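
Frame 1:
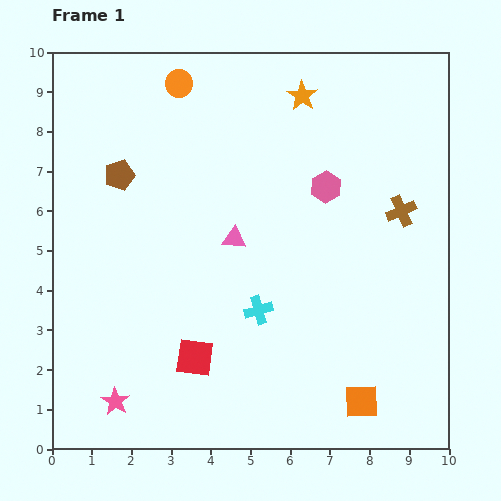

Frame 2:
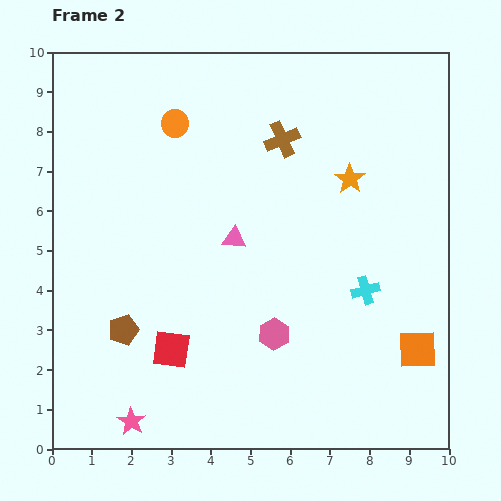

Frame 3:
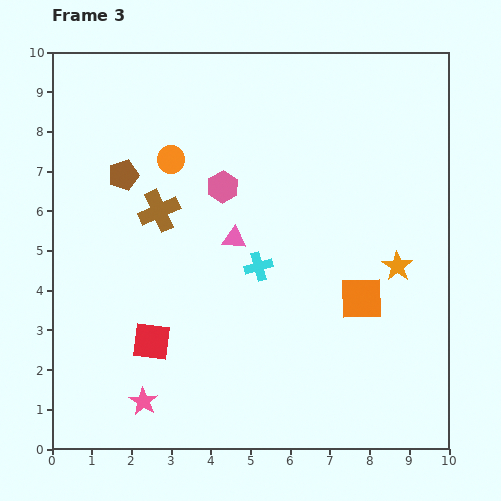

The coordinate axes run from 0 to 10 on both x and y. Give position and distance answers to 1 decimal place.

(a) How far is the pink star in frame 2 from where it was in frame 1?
0.6

The pink star moved from (1.6, 1.2) to (2.0, 0.7), a distance of √(0.4² + 0.5²) ≈ 0.6.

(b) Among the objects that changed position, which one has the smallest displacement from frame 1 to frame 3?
the brown pentagon

(moved 0.1)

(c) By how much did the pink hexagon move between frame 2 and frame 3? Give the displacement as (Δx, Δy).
(-1.3, 3.7)

The pink hexagon was at (5.6, 2.9) in frame 2 and (4.3, 6.6) in frame 3.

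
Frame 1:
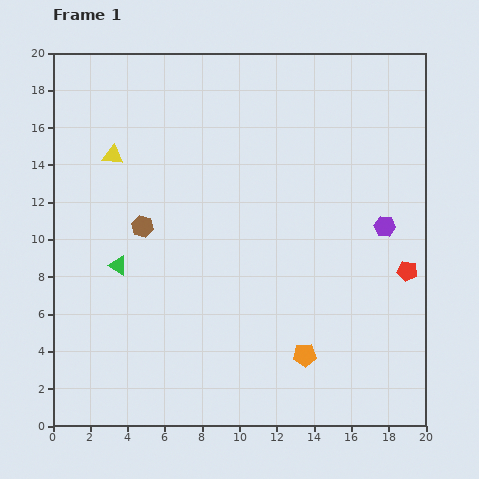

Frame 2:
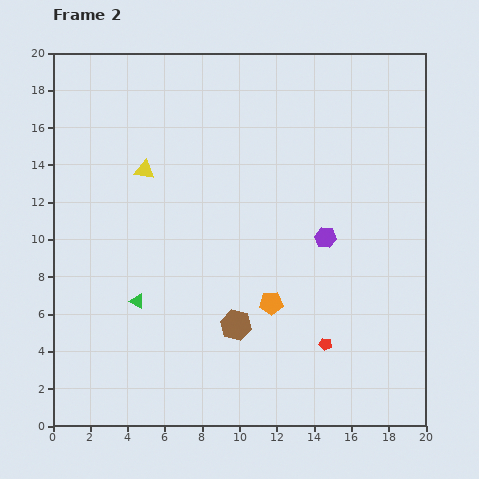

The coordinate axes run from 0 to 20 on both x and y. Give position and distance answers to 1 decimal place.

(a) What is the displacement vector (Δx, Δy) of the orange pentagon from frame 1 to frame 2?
(-1.8, 2.8)

The orange pentagon was at (13.5, 3.8) in frame 1 and (11.7, 6.6) in frame 2.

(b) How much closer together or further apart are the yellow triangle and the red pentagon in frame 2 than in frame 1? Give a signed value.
-3.6

Distance in frame 1: 17.0. Distance in frame 2: 13.4.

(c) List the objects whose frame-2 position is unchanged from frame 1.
none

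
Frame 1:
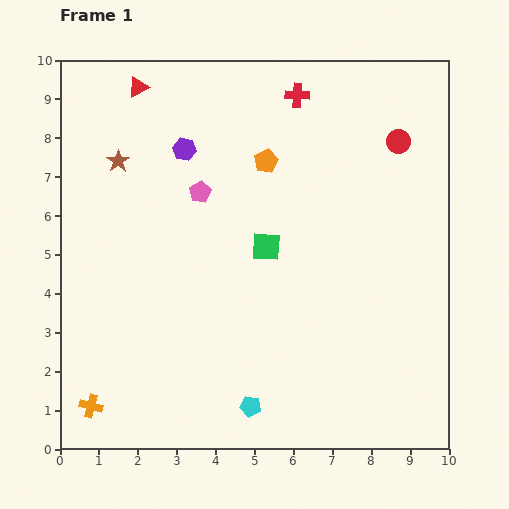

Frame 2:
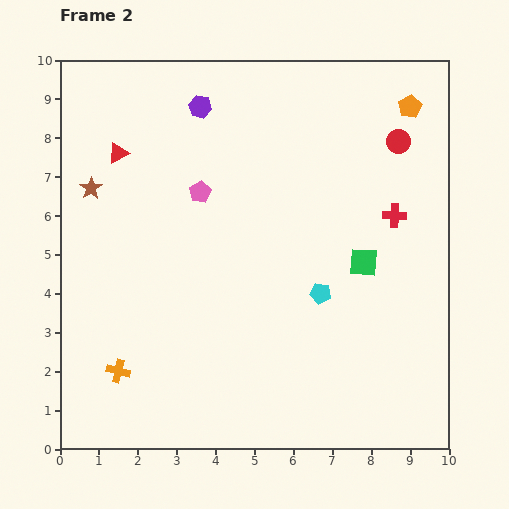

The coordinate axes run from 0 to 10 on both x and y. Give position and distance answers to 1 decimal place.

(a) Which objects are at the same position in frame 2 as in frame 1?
the pink pentagon, the red circle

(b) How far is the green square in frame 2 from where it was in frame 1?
2.5

The green square moved from (5.3, 5.2) to (7.8, 4.8), a distance of √(2.5² + 0.4²) ≈ 2.5.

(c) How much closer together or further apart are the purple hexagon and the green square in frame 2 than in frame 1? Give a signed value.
+2.5

Distance in frame 1: 3.3. Distance in frame 2: 5.8.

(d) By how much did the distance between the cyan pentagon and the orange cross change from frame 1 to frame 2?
+1.5

Distance in frame 1: 4.1. Distance in frame 2: 5.6.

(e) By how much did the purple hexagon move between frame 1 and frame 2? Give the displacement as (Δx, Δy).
(0.4, 1.1)

The purple hexagon was at (3.2, 7.7) in frame 1 and (3.6, 8.8) in frame 2.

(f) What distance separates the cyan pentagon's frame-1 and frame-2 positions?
3.4

The cyan pentagon moved from (4.9, 1.1) to (6.7, 4.0), a distance of √(1.8² + 2.9²) ≈ 3.4.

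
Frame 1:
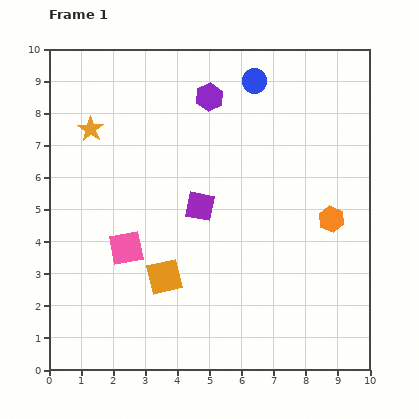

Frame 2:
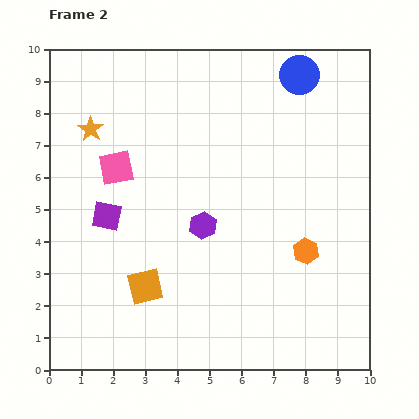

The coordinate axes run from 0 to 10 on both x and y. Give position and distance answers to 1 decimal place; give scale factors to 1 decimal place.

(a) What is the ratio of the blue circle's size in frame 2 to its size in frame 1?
1.6×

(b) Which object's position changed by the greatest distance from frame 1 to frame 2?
the purple hexagon

(moved 4.0; next 2.9)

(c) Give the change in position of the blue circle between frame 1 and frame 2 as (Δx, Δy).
(1.4, 0.2)

The blue circle was at (6.4, 9.0) in frame 1 and (7.8, 9.2) in frame 2.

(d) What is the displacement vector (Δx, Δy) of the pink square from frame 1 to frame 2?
(-0.3, 2.5)

The pink square was at (2.4, 3.8) in frame 1 and (2.1, 6.3) in frame 2.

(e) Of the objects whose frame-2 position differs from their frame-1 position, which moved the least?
the orange square

(moved 0.7)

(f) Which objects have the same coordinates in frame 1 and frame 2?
the orange star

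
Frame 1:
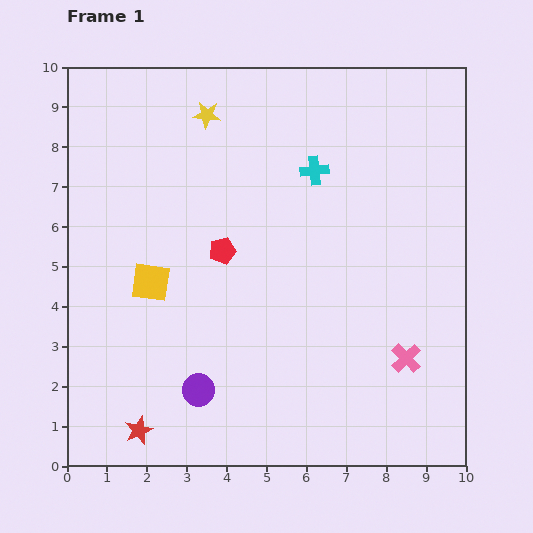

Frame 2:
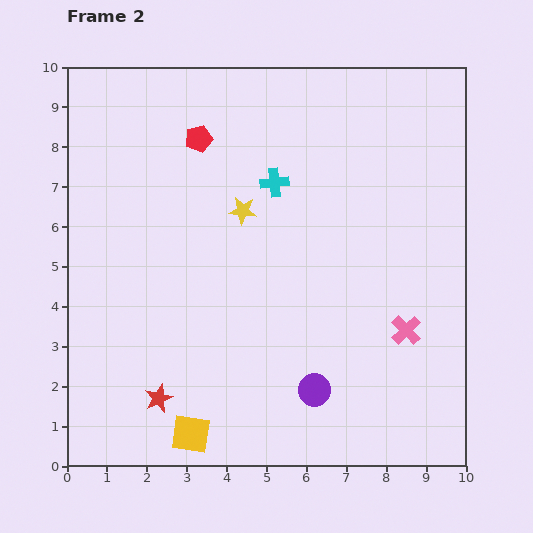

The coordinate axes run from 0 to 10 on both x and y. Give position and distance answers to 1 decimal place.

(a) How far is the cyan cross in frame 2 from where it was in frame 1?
1.0

The cyan cross moved from (6.2, 7.4) to (5.2, 7.1), a distance of √(1.0² + 0.3²) ≈ 1.0.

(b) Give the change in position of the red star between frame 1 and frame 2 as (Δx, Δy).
(0.5, 0.8)

The red star was at (1.8, 0.9) in frame 1 and (2.3, 1.7) in frame 2.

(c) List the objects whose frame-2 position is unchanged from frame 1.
none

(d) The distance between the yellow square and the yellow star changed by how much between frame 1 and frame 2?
+1.3

Distance in frame 1: 4.4. Distance in frame 2: 5.7.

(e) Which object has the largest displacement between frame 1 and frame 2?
the yellow square

(moved 3.9; next 2.9)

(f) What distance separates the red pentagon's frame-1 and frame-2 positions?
2.9

The red pentagon moved from (3.9, 5.4) to (3.3, 8.2), a distance of √(0.6² + 2.8²) ≈ 2.9.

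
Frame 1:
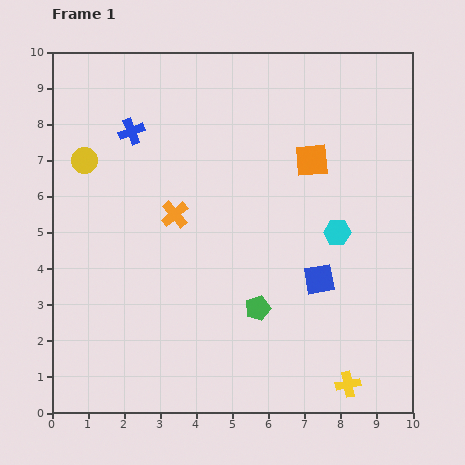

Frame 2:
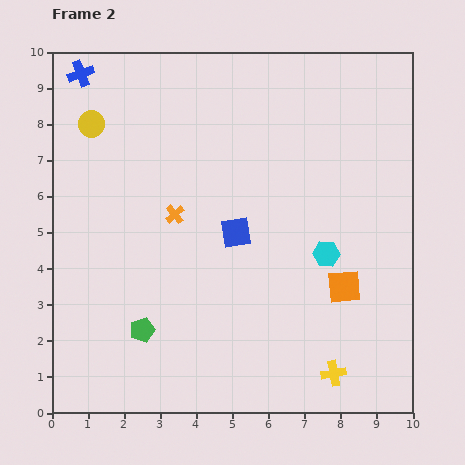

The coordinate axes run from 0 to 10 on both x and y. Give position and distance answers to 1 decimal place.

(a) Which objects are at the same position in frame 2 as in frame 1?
the orange cross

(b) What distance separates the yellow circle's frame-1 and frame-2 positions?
1.0

The yellow circle moved from (0.9, 7.0) to (1.1, 8.0), a distance of √(0.2² + 1.0²) ≈ 1.0.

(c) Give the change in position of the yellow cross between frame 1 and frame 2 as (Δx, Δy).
(-0.4, 0.3)

The yellow cross was at (8.2, 0.8) in frame 1 and (7.8, 1.1) in frame 2.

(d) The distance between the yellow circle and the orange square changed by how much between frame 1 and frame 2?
+2.0

Distance in frame 1: 6.3. Distance in frame 2: 8.3.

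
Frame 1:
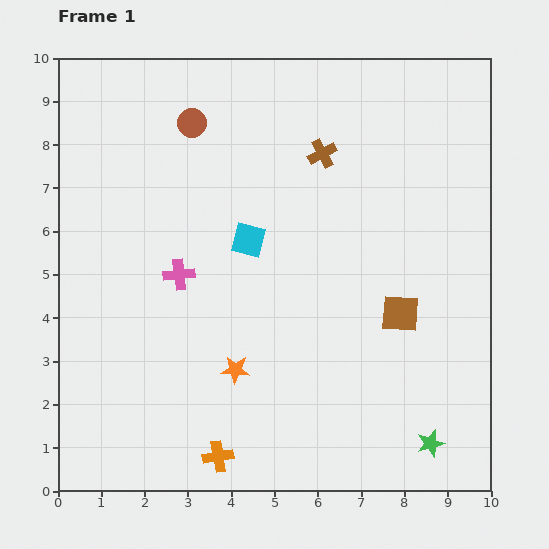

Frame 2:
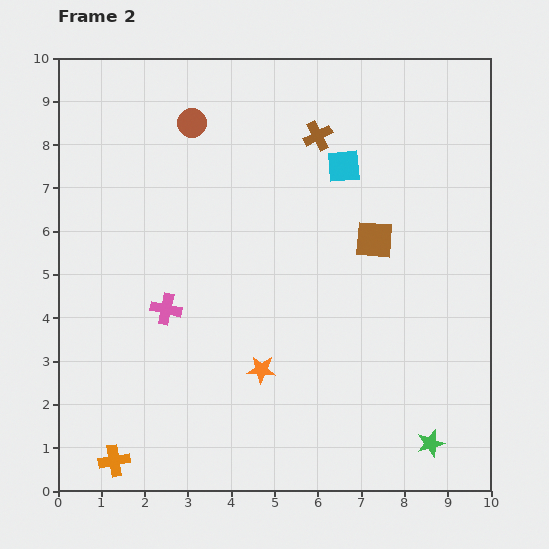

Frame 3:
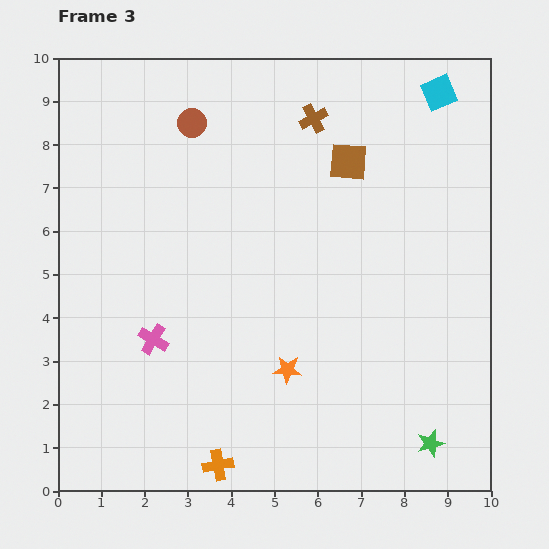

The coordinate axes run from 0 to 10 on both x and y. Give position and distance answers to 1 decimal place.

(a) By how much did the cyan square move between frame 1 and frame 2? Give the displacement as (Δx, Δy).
(2.2, 1.7)

The cyan square was at (4.4, 5.8) in frame 1 and (6.6, 7.5) in frame 2.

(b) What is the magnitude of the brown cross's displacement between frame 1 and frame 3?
0.8

The brown cross moved from (6.1, 7.8) to (5.9, 8.6), a distance of √(0.2² + 0.8²) ≈ 0.8.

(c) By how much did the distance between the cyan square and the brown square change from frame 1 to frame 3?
-1.3

Distance in frame 1: 3.9. Distance in frame 3: 2.6.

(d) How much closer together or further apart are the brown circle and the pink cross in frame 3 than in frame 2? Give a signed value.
+0.8

Distance in frame 2: 4.3. Distance in frame 3: 5.1.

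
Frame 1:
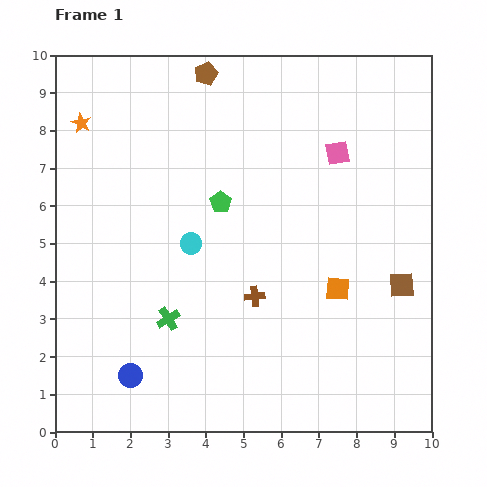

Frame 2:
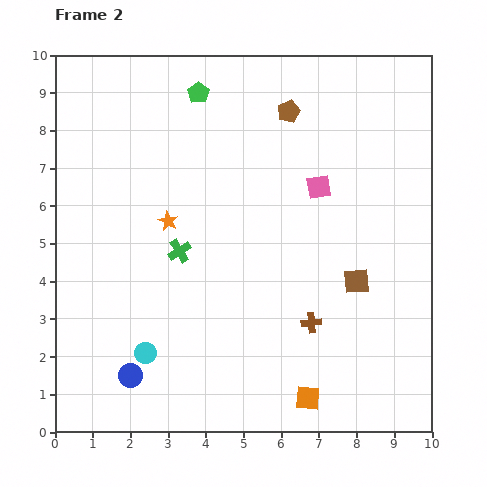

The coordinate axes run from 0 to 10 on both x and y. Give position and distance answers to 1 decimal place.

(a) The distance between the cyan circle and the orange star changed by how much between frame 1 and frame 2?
-0.7

Distance in frame 1: 4.3. Distance in frame 2: 3.6.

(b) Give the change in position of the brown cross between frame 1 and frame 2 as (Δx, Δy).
(1.5, -0.7)

The brown cross was at (5.3, 3.6) in frame 1 and (6.8, 2.9) in frame 2.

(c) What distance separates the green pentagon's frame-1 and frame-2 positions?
3.0

The green pentagon moved from (4.4, 6.1) to (3.8, 9.0), a distance of √(0.6² + 2.9²) ≈ 3.0.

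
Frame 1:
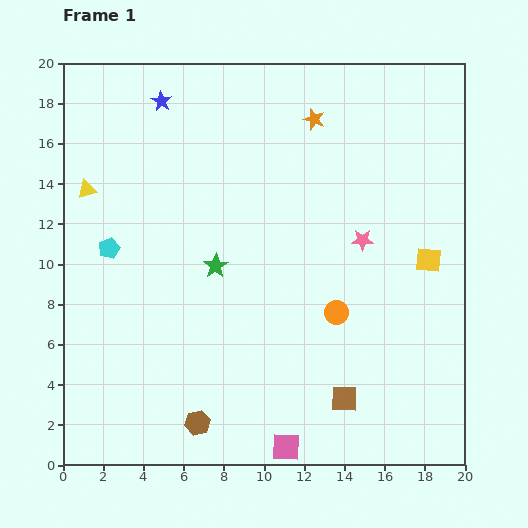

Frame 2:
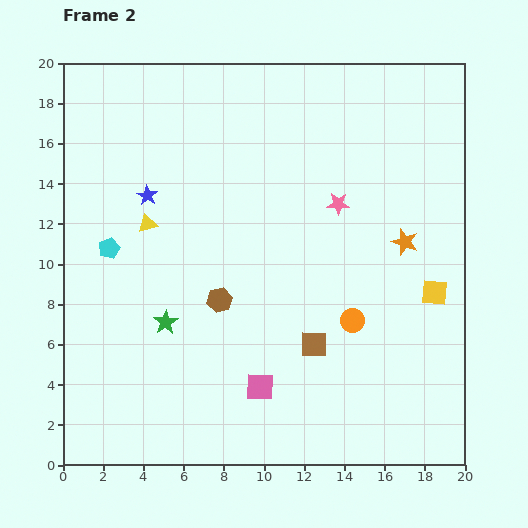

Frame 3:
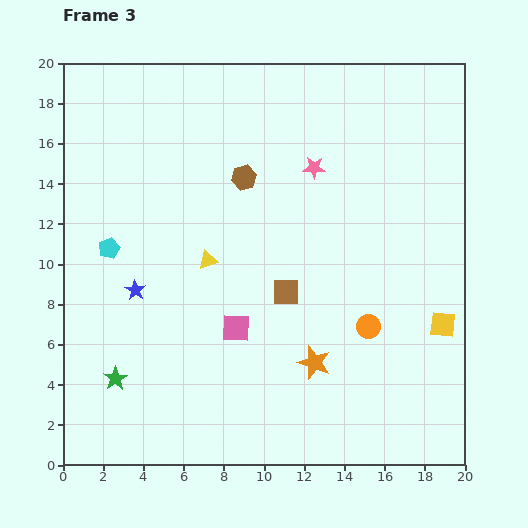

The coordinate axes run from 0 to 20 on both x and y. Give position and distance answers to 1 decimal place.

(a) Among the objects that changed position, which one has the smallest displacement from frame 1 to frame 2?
the orange circle

(moved 0.9)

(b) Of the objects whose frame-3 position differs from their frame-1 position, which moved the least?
the orange circle

(moved 1.7)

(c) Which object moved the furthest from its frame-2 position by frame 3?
the orange star

(moved 7.5; next 6.2)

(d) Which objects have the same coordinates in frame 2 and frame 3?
the cyan pentagon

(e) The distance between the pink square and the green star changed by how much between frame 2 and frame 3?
+0.8

Distance in frame 2: 5.7. Distance in frame 3: 6.5.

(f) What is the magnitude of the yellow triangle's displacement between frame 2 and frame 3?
3.5

The yellow triangle moved from (4.2, 12.0) to (7.2, 10.2), a distance of √(3.0² + 1.8²) ≈ 3.5.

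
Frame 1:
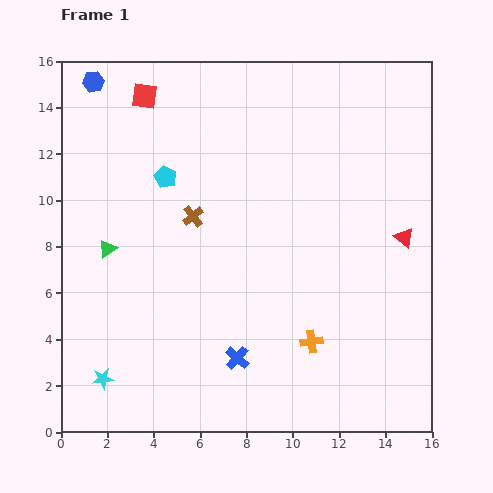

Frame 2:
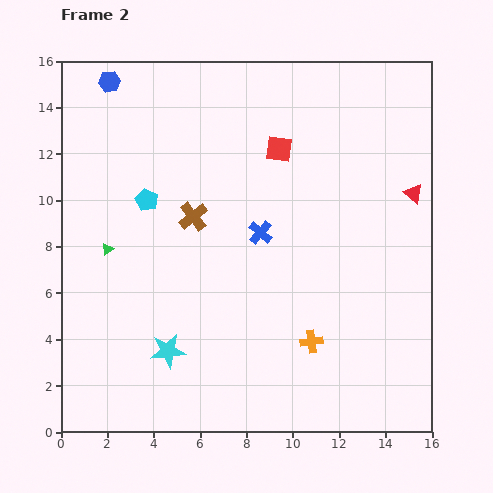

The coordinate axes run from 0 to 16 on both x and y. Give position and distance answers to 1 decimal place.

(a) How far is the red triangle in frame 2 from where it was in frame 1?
1.9

The red triangle moved from (14.8, 8.4) to (15.2, 10.3), a distance of √(0.4² + 1.9²) ≈ 1.9.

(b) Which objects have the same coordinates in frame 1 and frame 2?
the orange cross, the brown cross, the green triangle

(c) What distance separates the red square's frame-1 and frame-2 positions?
6.2

The red square moved from (3.6, 14.5) to (9.4, 12.2), a distance of √(5.8² + 2.3²) ≈ 6.2.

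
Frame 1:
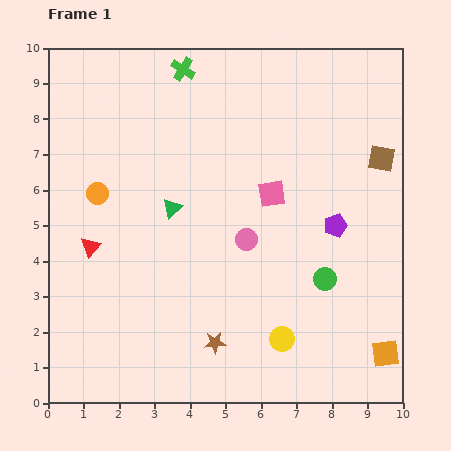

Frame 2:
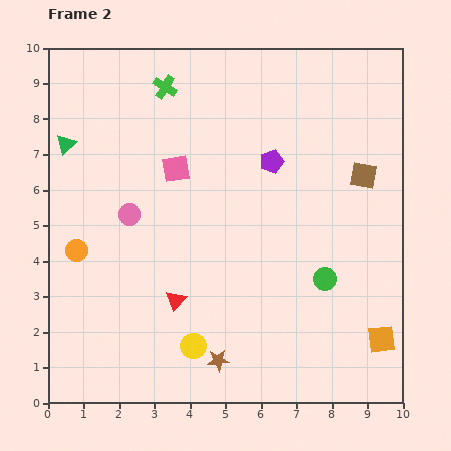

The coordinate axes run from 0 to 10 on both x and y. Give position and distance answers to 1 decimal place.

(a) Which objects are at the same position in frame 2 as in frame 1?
the green circle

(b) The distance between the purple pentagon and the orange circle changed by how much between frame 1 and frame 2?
-0.8

Distance in frame 1: 6.8. Distance in frame 2: 6.0.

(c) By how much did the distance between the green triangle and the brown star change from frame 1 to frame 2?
+3.5

Distance in frame 1: 4.0. Distance in frame 2: 7.5.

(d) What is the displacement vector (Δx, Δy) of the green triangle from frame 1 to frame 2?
(-3.0, 1.8)

The green triangle was at (3.5, 5.5) in frame 1 and (0.5, 7.3) in frame 2.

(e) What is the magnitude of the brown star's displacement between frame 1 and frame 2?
0.5

The brown star moved from (4.7, 1.7) to (4.8, 1.2), a distance of √(0.1² + 0.5²) ≈ 0.5.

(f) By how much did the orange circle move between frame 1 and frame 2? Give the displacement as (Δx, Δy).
(-0.6, -1.6)

The orange circle was at (1.4, 5.9) in frame 1 and (0.8, 4.3) in frame 2.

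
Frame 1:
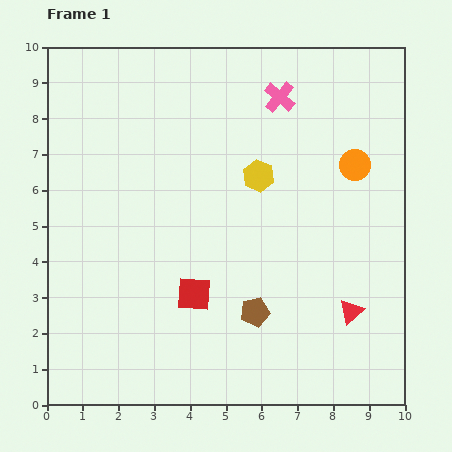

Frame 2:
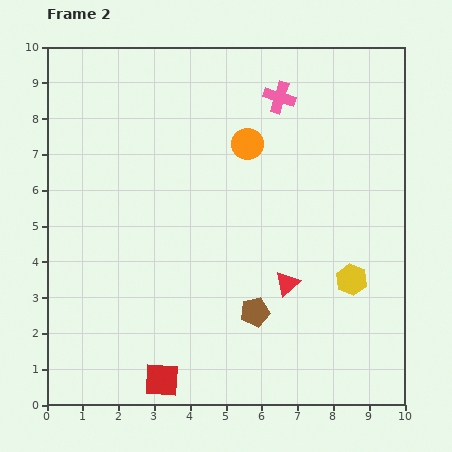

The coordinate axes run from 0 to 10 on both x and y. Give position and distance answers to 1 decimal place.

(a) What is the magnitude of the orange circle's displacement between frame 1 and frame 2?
3.1

The orange circle moved from (8.6, 6.7) to (5.6, 7.3), a distance of √(3.0² + 0.6²) ≈ 3.1.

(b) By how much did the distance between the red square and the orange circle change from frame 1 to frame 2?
+1.2

Distance in frame 1: 5.8. Distance in frame 2: 7.0.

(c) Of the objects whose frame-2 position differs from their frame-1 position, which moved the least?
the red triangle

(moved 2.0)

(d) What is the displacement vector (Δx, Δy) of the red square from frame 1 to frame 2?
(-0.9, -2.4)

The red square was at (4.1, 3.1) in frame 1 and (3.2, 0.7) in frame 2.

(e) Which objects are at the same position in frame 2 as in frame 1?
the pink cross, the brown pentagon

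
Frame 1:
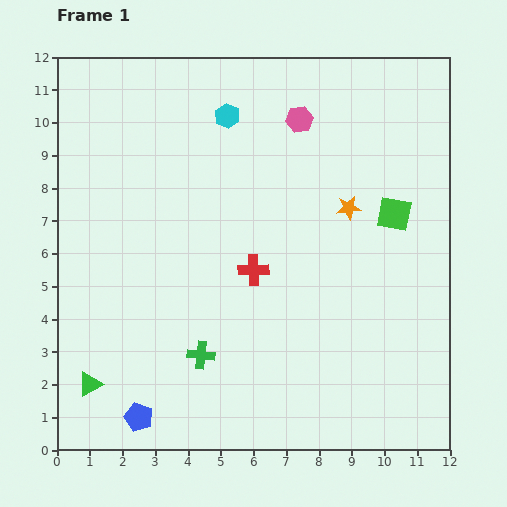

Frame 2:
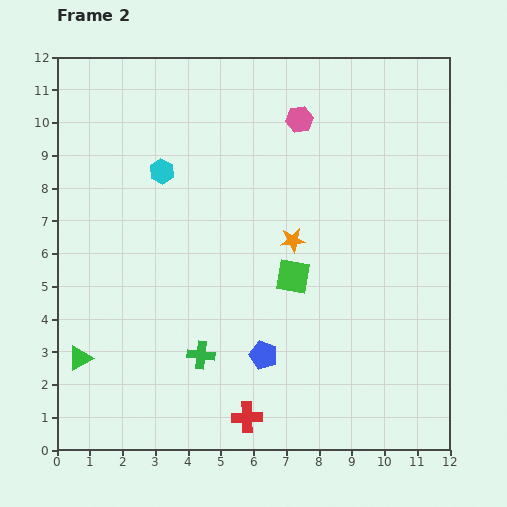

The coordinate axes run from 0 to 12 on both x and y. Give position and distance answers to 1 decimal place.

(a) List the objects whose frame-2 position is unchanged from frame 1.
the green cross, the pink hexagon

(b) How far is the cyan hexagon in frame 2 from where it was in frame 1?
2.6

The cyan hexagon moved from (5.2, 10.2) to (3.2, 8.5), a distance of √(2.0² + 1.7²) ≈ 2.6.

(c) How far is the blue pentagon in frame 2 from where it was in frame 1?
4.2

The blue pentagon moved from (2.5, 1.0) to (6.3, 2.9), a distance of √(3.8² + 1.9²) ≈ 4.2.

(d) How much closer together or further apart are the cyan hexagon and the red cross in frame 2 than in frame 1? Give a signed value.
+3.1

Distance in frame 1: 4.8. Distance in frame 2: 7.9.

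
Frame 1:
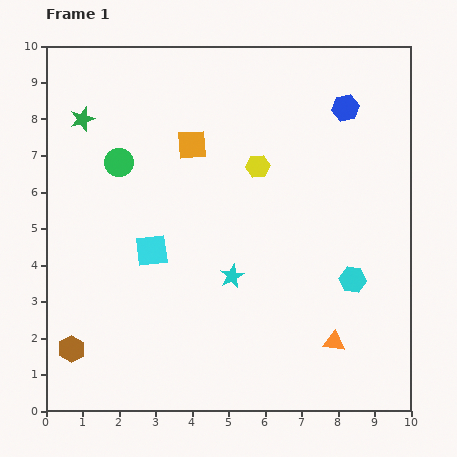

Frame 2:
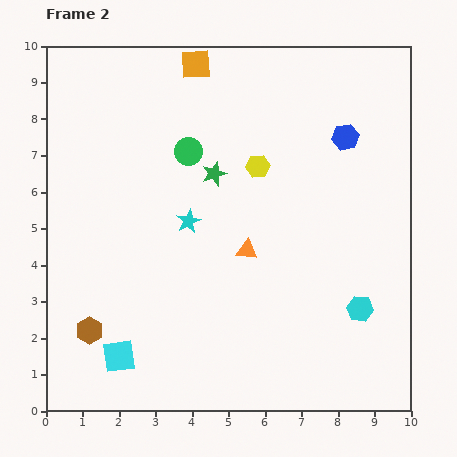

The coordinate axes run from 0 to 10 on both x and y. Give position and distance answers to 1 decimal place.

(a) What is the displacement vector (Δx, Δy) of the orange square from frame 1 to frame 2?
(0.1, 2.2)

The orange square was at (4.0, 7.3) in frame 1 and (4.1, 9.5) in frame 2.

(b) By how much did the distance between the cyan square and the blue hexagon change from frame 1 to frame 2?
+2.0

Distance in frame 1: 6.6. Distance in frame 2: 8.6.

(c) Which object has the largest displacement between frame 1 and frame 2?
the green star

(moved 3.9; next 3.5)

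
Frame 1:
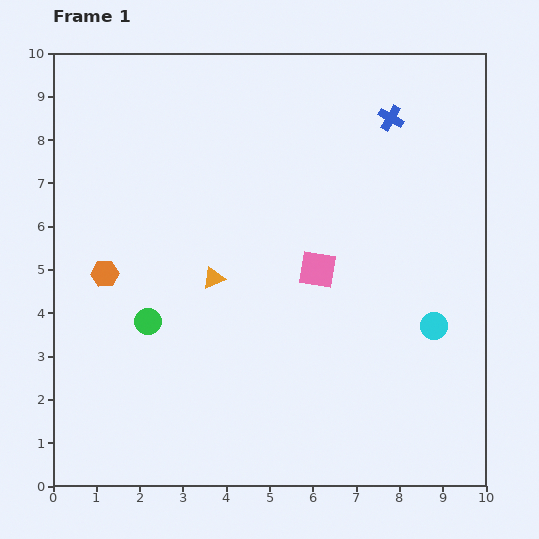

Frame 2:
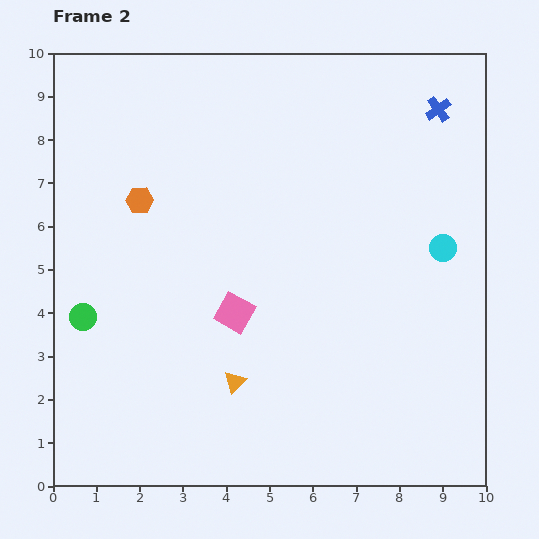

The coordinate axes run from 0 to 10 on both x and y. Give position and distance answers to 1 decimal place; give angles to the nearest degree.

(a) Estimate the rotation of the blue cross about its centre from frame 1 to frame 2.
25° clockwise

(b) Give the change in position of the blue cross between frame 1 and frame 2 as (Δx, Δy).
(1.1, 0.2)

The blue cross was at (7.8, 8.5) in frame 1 and (8.9, 8.7) in frame 2.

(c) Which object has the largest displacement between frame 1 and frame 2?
the orange triangle

(moved 2.5; next 2.1)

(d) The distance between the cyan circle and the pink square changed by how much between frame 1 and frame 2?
+2.0

Distance in frame 1: 3.0. Distance in frame 2: 5.0.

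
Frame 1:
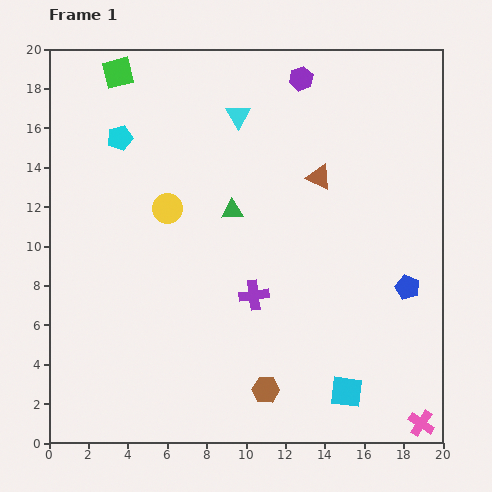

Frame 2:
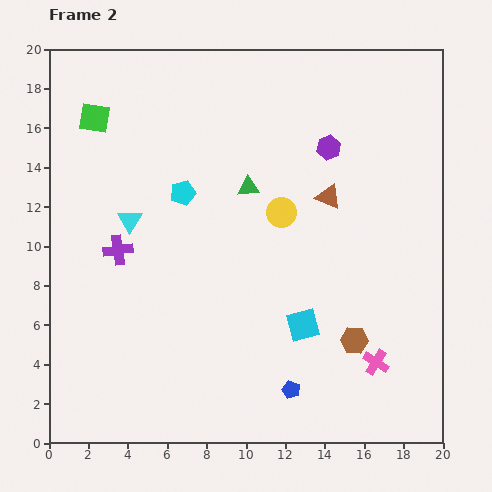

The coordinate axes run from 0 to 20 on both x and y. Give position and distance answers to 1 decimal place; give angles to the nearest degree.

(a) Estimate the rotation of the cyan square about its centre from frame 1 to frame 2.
23° counter-clockwise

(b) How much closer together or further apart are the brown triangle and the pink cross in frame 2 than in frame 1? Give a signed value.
-4.8

Distance in frame 1: 13.5. Distance in frame 2: 8.7.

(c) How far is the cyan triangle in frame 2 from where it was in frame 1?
7.6

The cyan triangle moved from (9.6, 16.6) to (4.1, 11.3), a distance of √(5.5² + 5.3²) ≈ 7.6.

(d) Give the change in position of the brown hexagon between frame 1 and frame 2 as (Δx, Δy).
(4.5, 2.5)

The brown hexagon was at (11.0, 2.7) in frame 1 and (15.5, 5.2) in frame 2.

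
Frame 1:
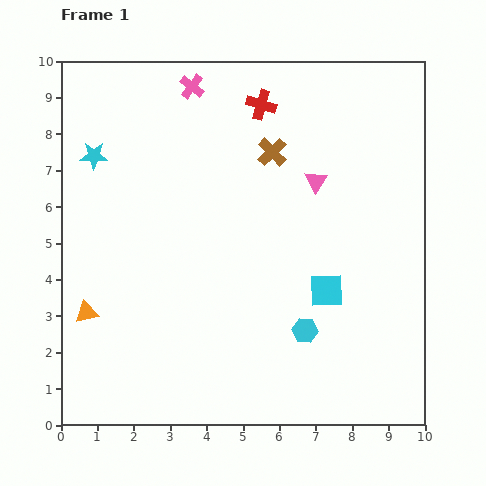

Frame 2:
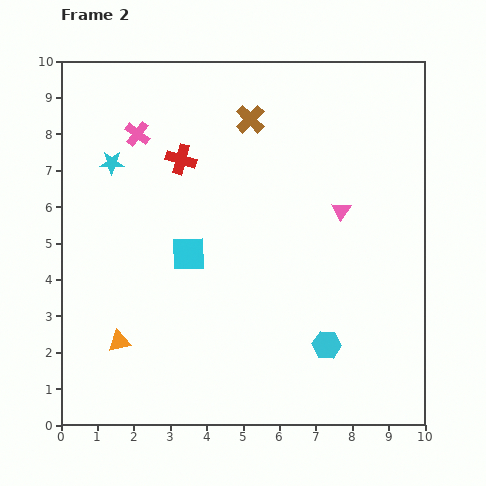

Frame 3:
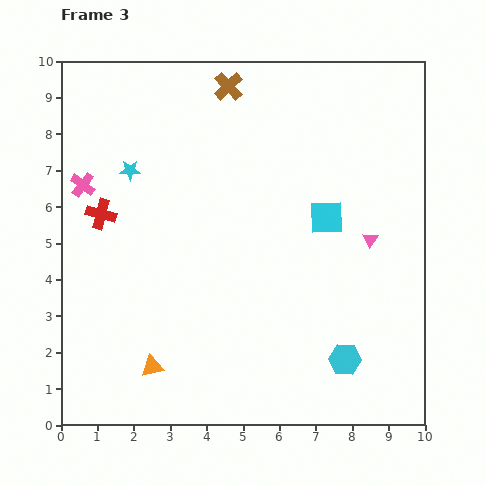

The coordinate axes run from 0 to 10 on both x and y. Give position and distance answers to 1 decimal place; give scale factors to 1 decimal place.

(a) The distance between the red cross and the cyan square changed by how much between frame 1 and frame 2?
-2.8

Distance in frame 1: 5.4. Distance in frame 2: 2.6.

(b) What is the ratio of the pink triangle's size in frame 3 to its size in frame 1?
0.7×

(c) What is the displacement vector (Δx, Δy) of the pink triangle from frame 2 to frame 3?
(0.8, -0.8)

The pink triangle was at (7.7, 5.9) in frame 2 and (8.5, 5.1) in frame 3.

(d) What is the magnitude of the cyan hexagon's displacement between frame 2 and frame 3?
0.6

The cyan hexagon moved from (7.3, 2.2) to (7.8, 1.8), a distance of √(0.5² + 0.4²) ≈ 0.6.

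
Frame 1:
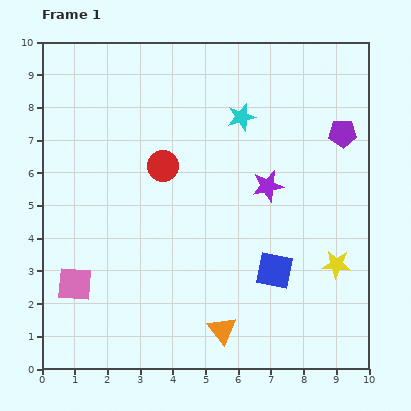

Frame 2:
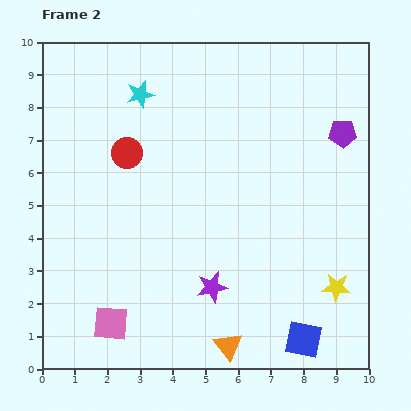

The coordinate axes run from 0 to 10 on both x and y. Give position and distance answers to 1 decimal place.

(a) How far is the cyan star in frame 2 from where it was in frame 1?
3.2

The cyan star moved from (6.1, 7.7) to (3.0, 8.4), a distance of √(3.1² + 0.7²) ≈ 3.2.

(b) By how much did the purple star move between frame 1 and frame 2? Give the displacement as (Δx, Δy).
(-1.7, -3.1)

The purple star was at (6.9, 5.6) in frame 1 and (5.2, 2.5) in frame 2.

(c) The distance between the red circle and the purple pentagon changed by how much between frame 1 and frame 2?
+1.0

Distance in frame 1: 5.6. Distance in frame 2: 6.6.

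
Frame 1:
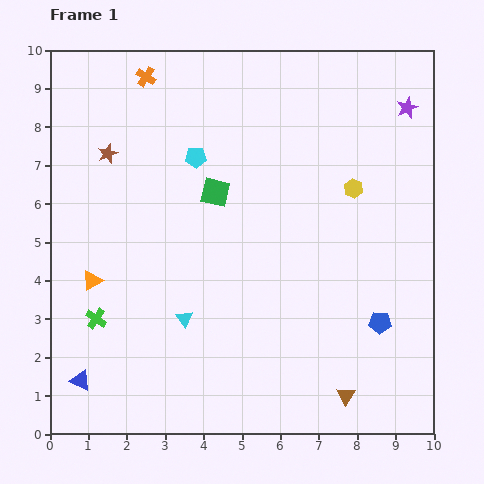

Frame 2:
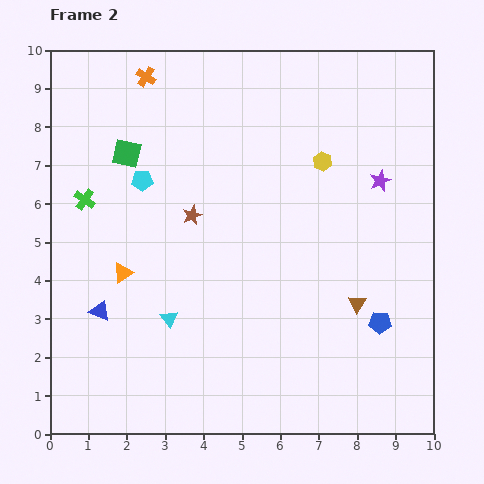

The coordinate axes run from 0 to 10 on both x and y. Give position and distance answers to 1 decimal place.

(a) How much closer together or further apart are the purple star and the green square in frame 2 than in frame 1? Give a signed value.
+1.1

Distance in frame 1: 5.5. Distance in frame 2: 6.6.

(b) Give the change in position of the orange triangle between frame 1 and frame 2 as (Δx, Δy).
(0.8, 0.2)

The orange triangle was at (1.1, 4.0) in frame 1 and (1.9, 4.2) in frame 2.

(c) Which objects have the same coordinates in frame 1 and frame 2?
the orange cross, the blue pentagon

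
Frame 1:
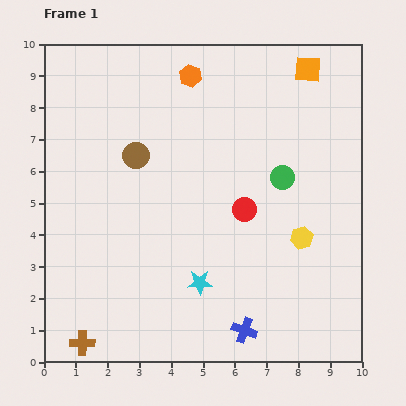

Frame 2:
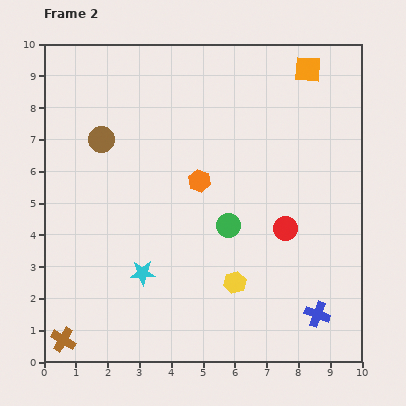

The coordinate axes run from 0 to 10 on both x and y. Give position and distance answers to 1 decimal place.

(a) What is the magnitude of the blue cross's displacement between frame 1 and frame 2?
2.4

The blue cross moved from (6.3, 1.0) to (8.6, 1.5), a distance of √(2.3² + 0.5²) ≈ 2.4.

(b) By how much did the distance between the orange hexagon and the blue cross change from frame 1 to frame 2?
-2.6

Distance in frame 1: 8.2. Distance in frame 2: 5.6.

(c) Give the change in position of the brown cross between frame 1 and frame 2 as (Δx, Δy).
(-0.6, 0.1)

The brown cross was at (1.2, 0.6) in frame 1 and (0.6, 0.7) in frame 2.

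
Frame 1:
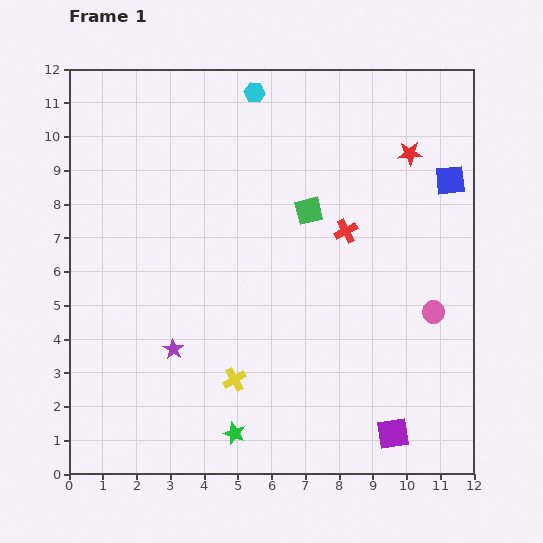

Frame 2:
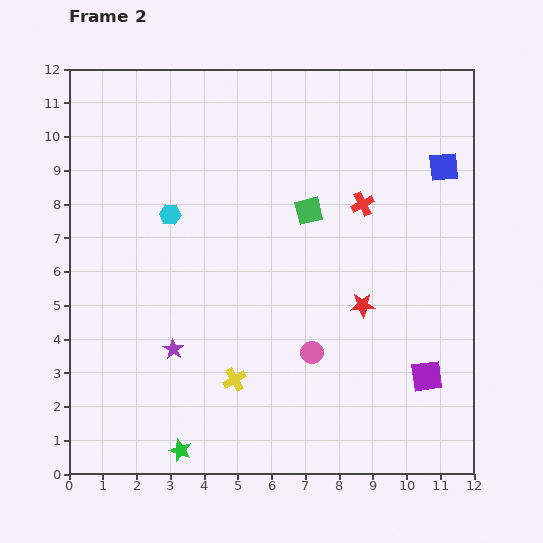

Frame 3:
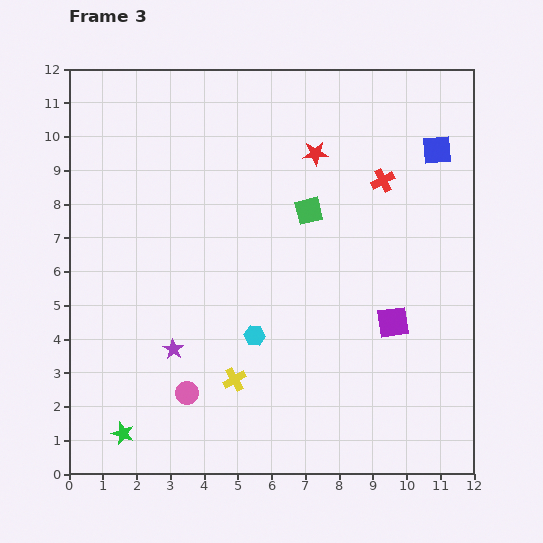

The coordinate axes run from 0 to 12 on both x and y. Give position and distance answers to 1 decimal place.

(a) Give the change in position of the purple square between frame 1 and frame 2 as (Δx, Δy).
(1.0, 1.7)

The purple square was at (9.6, 1.2) in frame 1 and (10.6, 2.9) in frame 2.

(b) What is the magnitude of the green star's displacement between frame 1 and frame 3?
3.3

The green star moved from (4.9, 1.2) to (1.6, 1.2), a distance of √(3.3² + 0.0²) ≈ 3.3.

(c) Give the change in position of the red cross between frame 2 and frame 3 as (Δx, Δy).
(0.6, 0.7)

The red cross was at (8.7, 8.0) in frame 2 and (9.3, 8.7) in frame 3.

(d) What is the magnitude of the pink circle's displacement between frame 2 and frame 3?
3.9

The pink circle moved from (7.2, 3.6) to (3.5, 2.4), a distance of √(3.7² + 1.2²) ≈ 3.9.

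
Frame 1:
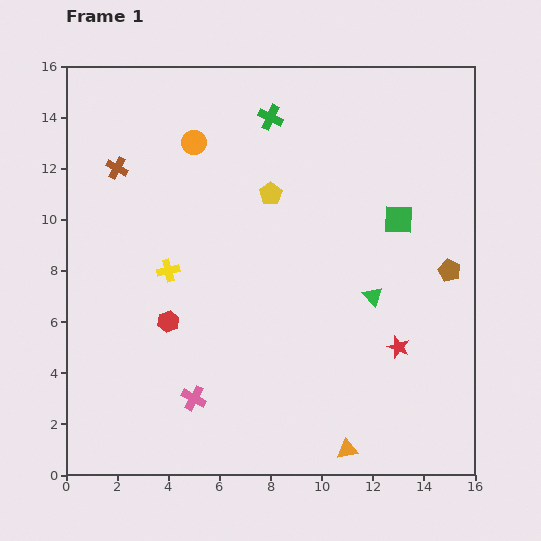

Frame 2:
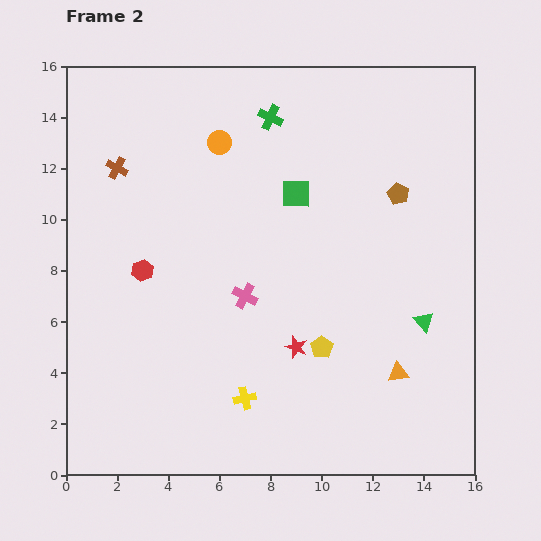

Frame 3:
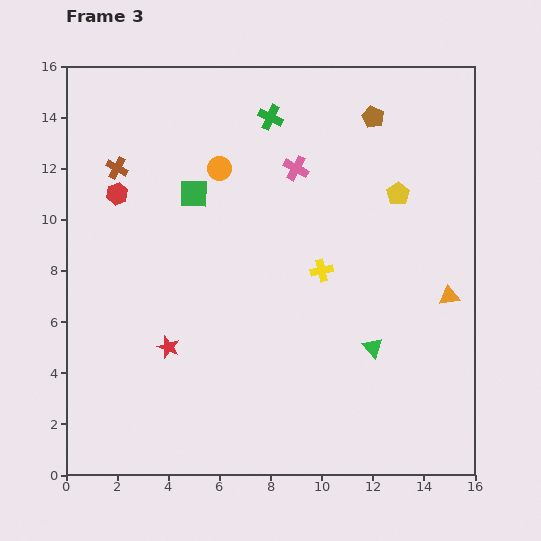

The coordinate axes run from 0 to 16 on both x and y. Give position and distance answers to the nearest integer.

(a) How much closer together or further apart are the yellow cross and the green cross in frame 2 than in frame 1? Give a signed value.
+4

Distance in frame 1: 7. Distance in frame 2: 11.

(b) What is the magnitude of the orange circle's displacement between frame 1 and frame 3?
1

The orange circle moved from (5, 13) to (6, 12), a distance of √(1² + 1²) ≈ 1.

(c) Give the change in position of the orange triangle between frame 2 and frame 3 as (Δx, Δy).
(2, 3)

The orange triangle was at (13, 4) in frame 2 and (15, 7) in frame 3.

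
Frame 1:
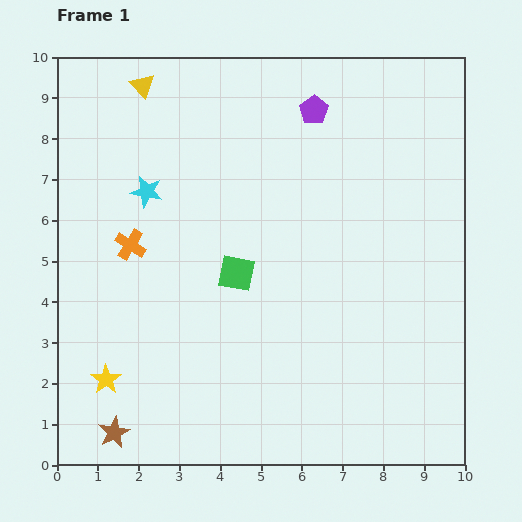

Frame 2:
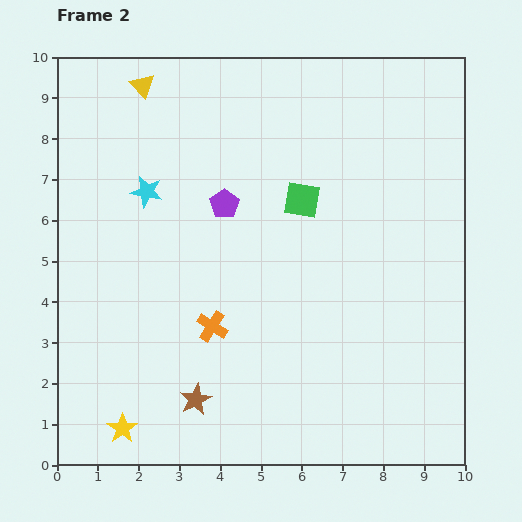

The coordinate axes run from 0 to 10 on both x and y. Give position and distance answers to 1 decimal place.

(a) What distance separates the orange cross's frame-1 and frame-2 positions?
2.8

The orange cross moved from (1.8, 5.4) to (3.8, 3.4), a distance of √(2.0² + 2.0²) ≈ 2.8.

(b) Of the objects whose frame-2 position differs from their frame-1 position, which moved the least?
the yellow star

(moved 1.3)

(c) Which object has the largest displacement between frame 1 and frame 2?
the purple pentagon

(moved 3.2; next 2.8)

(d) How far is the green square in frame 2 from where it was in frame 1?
2.4

The green square moved from (4.4, 4.7) to (6.0, 6.5), a distance of √(1.6² + 1.8²) ≈ 2.4.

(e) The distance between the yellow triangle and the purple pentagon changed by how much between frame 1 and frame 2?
-0.7

Distance in frame 1: 4.2. Distance in frame 2: 3.5.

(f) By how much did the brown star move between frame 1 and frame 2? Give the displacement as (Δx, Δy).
(2.0, 0.8)

The brown star was at (1.4, 0.8) in frame 1 and (3.4, 1.6) in frame 2.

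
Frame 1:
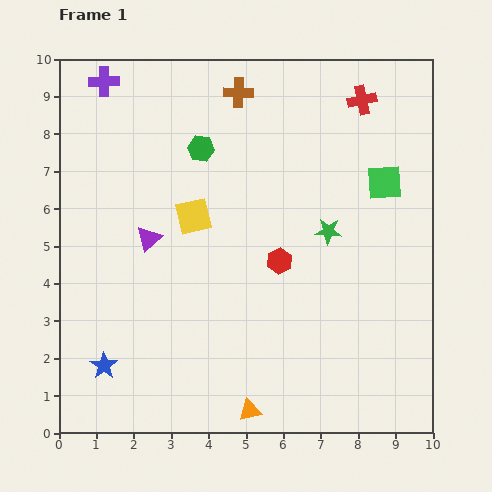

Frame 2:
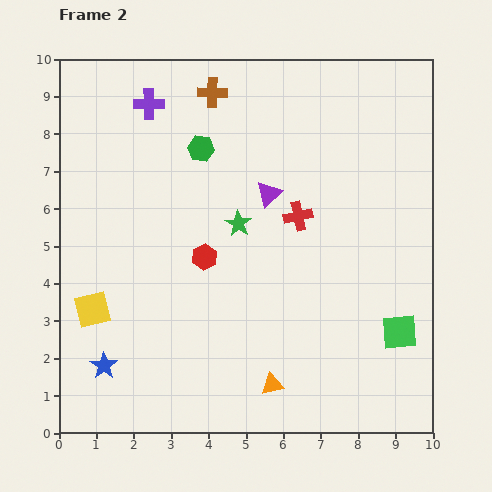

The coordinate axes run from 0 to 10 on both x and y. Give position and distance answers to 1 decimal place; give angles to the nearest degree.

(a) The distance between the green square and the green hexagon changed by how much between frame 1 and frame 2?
+2.2

Distance in frame 1: 5.0. Distance in frame 2: 7.2.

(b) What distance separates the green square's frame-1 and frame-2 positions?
4.0

The green square moved from (8.7, 6.7) to (9.1, 2.7), a distance of √(0.4² + 4.0²) ≈ 4.0.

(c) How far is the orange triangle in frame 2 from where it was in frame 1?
0.9

The orange triangle moved from (5.1, 0.6) to (5.7, 1.3), a distance of √(0.6² + 0.7²) ≈ 0.9.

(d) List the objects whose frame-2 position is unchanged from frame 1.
the green hexagon, the blue star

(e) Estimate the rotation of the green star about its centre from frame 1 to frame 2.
29° clockwise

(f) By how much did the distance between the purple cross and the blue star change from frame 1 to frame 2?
-0.5

Distance in frame 1: 7.6. Distance in frame 2: 7.1.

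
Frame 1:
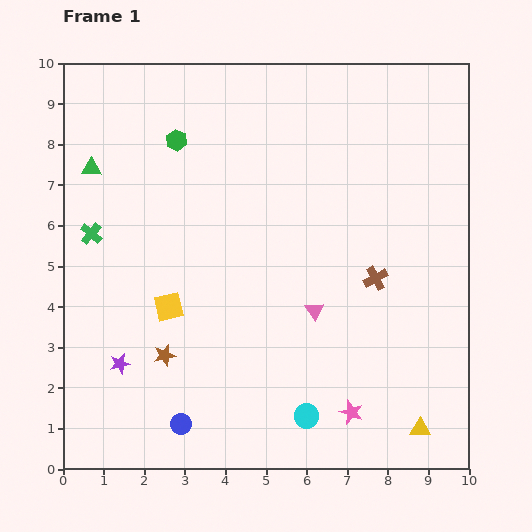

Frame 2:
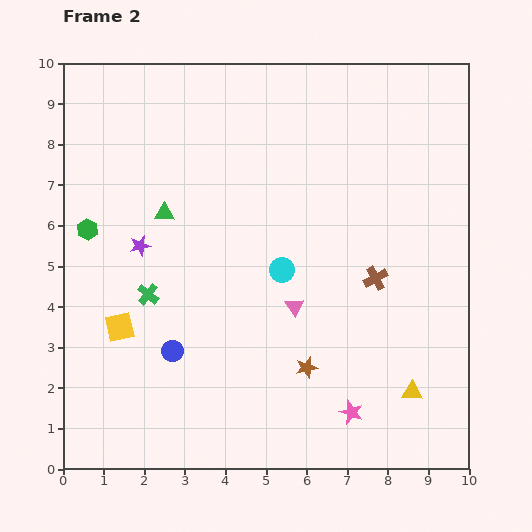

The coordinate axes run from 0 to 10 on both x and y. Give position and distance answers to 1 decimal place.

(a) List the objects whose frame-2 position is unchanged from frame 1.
the brown cross, the pink star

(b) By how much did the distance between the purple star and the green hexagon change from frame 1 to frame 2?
-4.3

Distance in frame 1: 5.7. Distance in frame 2: 1.4.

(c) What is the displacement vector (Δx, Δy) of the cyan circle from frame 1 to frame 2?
(-0.6, 3.6)

The cyan circle was at (6.0, 1.3) in frame 1 and (5.4, 4.9) in frame 2.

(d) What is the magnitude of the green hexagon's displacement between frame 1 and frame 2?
3.1

The green hexagon moved from (2.8, 8.1) to (0.6, 5.9), a distance of √(2.2² + 2.2²) ≈ 3.1.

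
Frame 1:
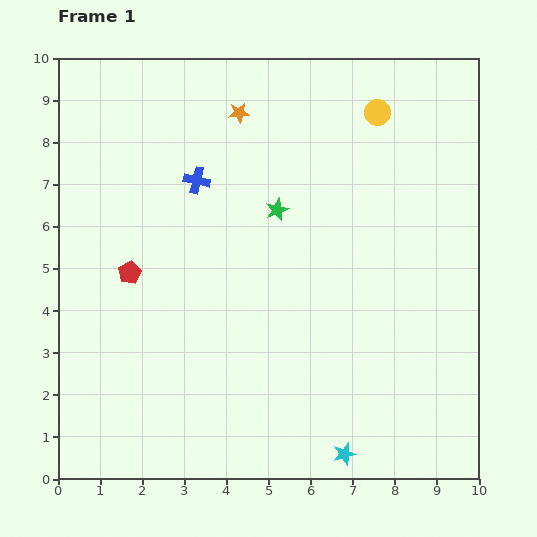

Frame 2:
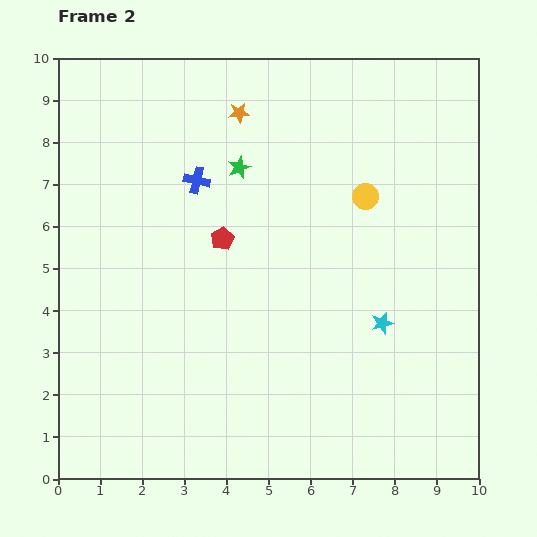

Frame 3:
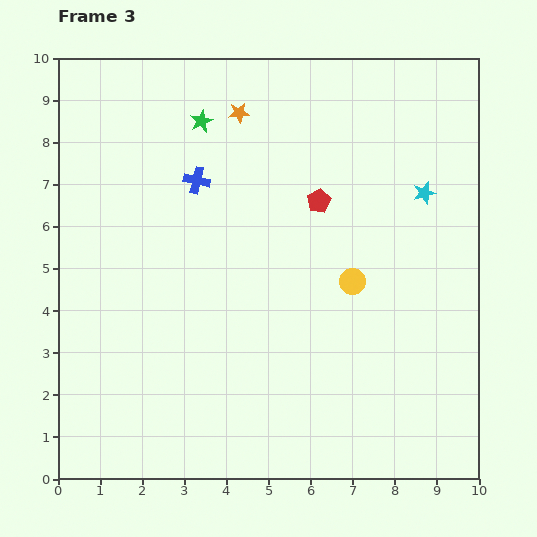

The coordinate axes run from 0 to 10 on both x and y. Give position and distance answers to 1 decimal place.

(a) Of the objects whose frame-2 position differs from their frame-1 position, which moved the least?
the green star

(moved 1.3)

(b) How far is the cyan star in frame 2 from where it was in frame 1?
3.2

The cyan star moved from (6.8, 0.6) to (7.7, 3.7), a distance of √(0.9² + 3.1²) ≈ 3.2.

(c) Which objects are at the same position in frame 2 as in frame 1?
the orange star, the blue cross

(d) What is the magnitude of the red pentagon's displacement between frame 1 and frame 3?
4.8

The red pentagon moved from (1.7, 4.9) to (6.2, 6.6), a distance of √(4.5² + 1.7²) ≈ 4.8.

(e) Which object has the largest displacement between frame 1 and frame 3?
the cyan star

(moved 6.5; next 4.8)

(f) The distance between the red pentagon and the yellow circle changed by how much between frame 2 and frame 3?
-1.4

Distance in frame 2: 3.5. Distance in frame 3: 2.1.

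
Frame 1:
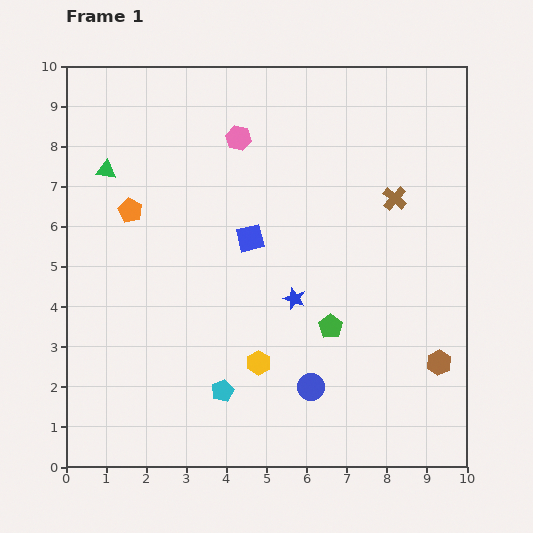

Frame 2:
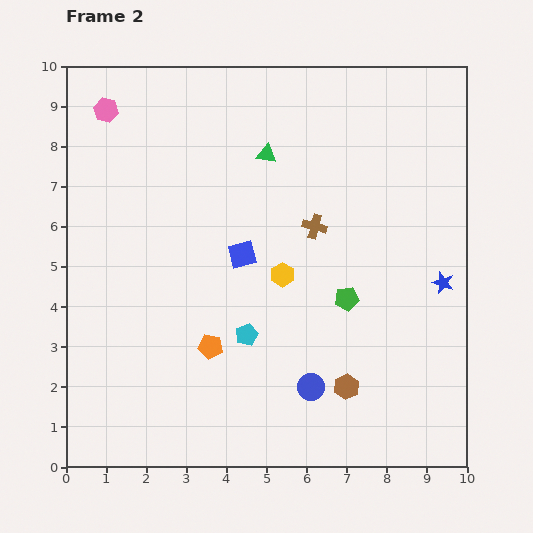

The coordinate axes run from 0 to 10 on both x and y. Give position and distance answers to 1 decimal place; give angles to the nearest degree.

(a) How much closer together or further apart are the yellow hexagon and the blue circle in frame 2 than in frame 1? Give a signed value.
+1.5

Distance in frame 1: 1.4. Distance in frame 2: 2.9.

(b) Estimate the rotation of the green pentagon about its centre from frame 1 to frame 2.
27° clockwise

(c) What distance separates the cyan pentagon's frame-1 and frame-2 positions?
1.5

The cyan pentagon moved from (3.9, 1.9) to (4.5, 3.3), a distance of √(0.6² + 1.4²) ≈ 1.5.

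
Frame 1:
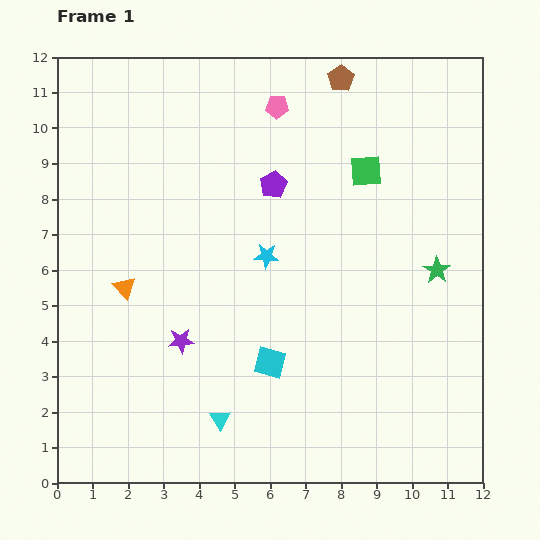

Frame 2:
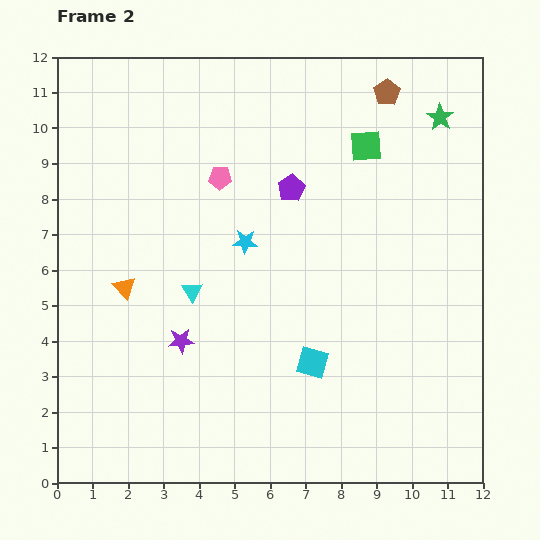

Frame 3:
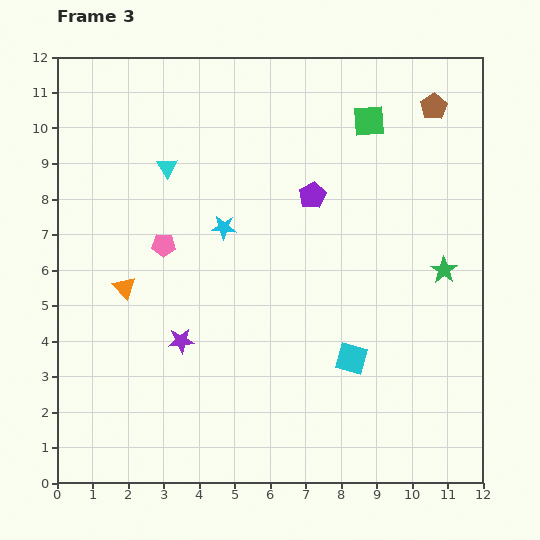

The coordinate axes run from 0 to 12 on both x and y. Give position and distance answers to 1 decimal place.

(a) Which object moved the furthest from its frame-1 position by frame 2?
the green star

(moved 4.3; next 3.7)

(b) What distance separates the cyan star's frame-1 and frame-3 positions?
1.4

The cyan star moved from (5.9, 6.4) to (4.7, 7.2), a distance of √(1.2² + 0.8²) ≈ 1.4.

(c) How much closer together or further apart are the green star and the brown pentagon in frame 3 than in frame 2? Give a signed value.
+2.9

Distance in frame 2: 1.7. Distance in frame 3: 4.6.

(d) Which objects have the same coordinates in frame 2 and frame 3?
the orange triangle, the purple star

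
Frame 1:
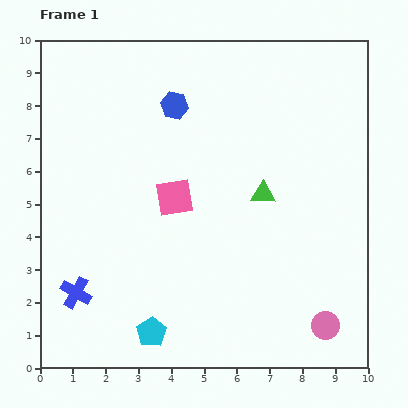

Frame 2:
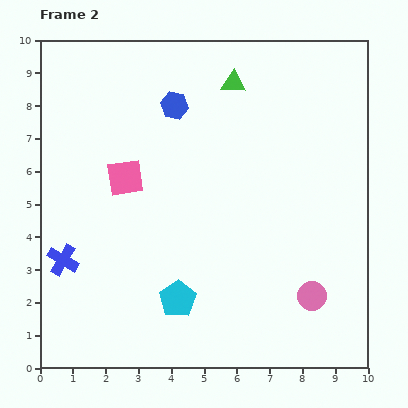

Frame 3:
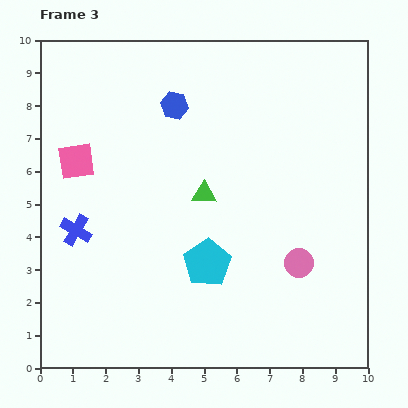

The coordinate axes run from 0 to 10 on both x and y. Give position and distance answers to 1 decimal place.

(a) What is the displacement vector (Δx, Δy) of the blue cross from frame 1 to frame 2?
(-0.4, 1.0)

The blue cross was at (1.1, 2.3) in frame 1 and (0.7, 3.3) in frame 2.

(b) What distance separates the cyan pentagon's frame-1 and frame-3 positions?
2.7

The cyan pentagon moved from (3.4, 1.1) to (5.1, 3.2), a distance of √(1.7² + 2.1²) ≈ 2.7.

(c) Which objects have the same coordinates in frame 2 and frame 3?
the blue hexagon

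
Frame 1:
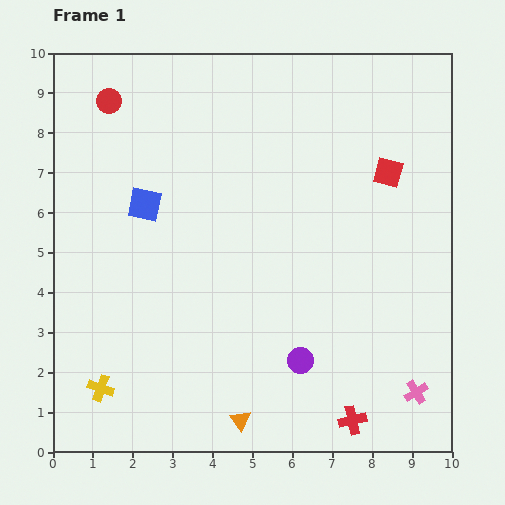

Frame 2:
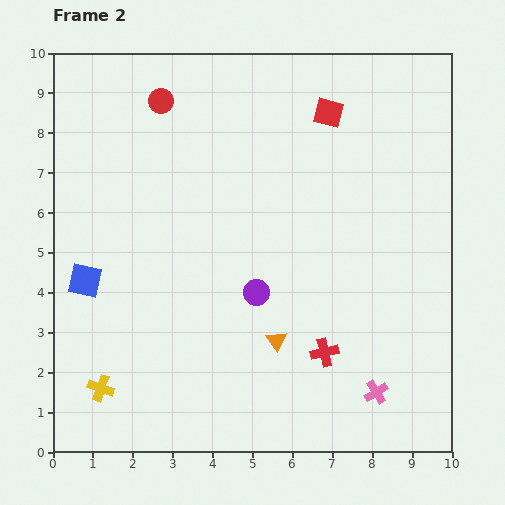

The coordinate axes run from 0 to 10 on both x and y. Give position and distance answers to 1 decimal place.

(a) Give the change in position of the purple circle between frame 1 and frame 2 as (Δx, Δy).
(-1.1, 1.7)

The purple circle was at (6.2, 2.3) in frame 1 and (5.1, 4.0) in frame 2.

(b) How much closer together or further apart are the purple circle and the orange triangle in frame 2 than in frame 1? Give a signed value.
-0.8

Distance in frame 1: 2.1. Distance in frame 2: 1.3.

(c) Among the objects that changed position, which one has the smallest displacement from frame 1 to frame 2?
the pink cross

(moved 1.0)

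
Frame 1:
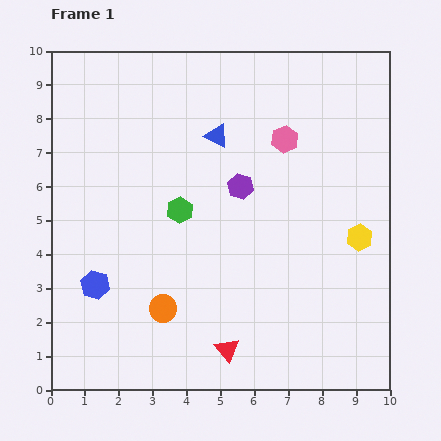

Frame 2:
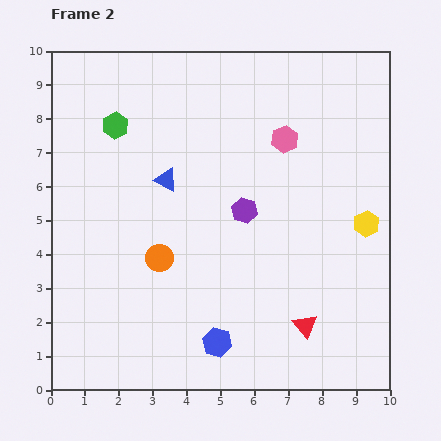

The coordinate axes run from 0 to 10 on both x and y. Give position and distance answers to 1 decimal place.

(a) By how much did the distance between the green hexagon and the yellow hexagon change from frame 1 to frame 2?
+2.5

Distance in frame 1: 5.4. Distance in frame 2: 7.9.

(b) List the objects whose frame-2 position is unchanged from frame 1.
the pink hexagon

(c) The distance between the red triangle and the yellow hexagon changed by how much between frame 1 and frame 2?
-1.6

Distance in frame 1: 5.1. Distance in frame 2: 3.5.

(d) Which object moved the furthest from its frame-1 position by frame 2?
the blue hexagon

(moved 4.0; next 3.1)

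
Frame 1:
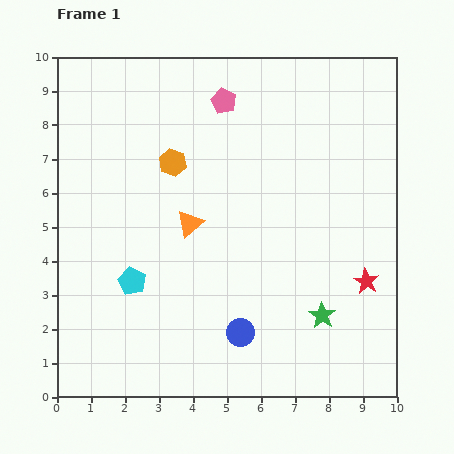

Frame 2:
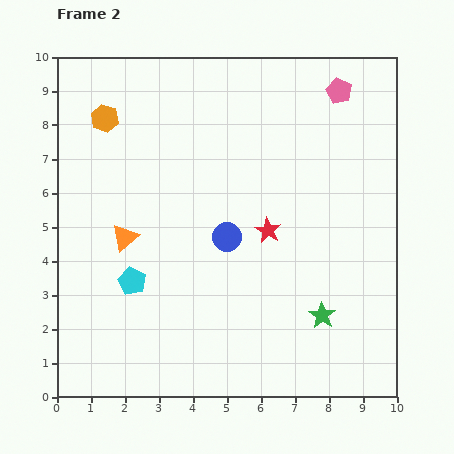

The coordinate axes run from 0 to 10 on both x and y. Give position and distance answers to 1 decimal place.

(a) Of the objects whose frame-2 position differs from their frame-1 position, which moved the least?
the orange triangle

(moved 1.9)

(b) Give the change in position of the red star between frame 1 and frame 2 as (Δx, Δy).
(-2.9, 1.5)

The red star was at (9.1, 3.4) in frame 1 and (6.2, 4.9) in frame 2.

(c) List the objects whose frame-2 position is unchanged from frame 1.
the green star, the cyan pentagon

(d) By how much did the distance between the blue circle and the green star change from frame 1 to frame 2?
+1.1

Distance in frame 1: 2.5. Distance in frame 2: 3.6.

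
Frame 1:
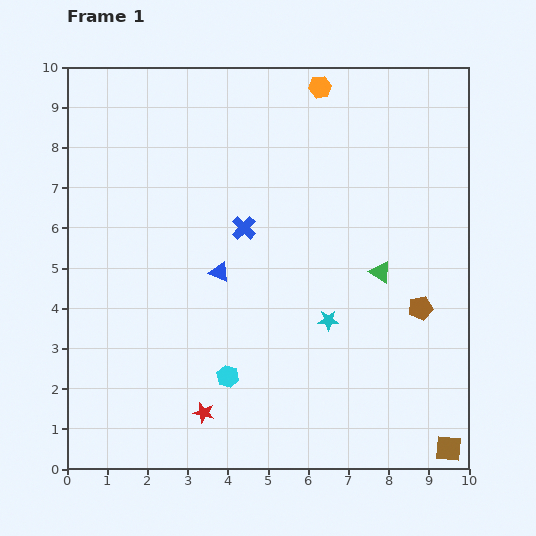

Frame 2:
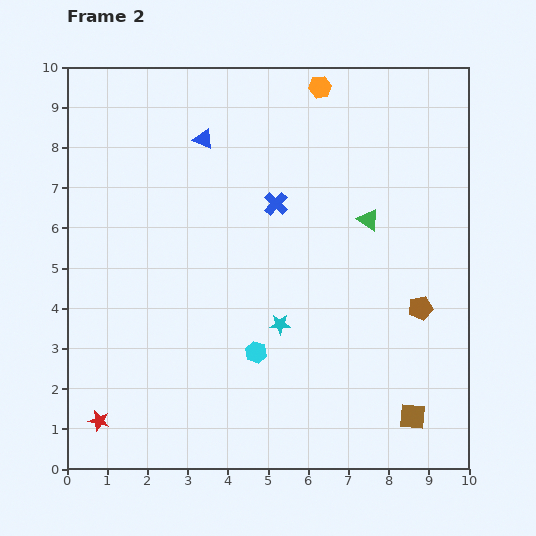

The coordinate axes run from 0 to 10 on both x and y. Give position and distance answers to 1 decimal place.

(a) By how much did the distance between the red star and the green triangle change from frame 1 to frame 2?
+2.8

Distance in frame 1: 5.6. Distance in frame 2: 8.4.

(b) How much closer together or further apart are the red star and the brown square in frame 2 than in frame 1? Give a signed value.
+1.6

Distance in frame 1: 6.2. Distance in frame 2: 7.8.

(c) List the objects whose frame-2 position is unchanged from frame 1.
the brown pentagon, the orange hexagon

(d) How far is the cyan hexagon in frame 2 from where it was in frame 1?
0.9

The cyan hexagon moved from (4.0, 2.3) to (4.7, 2.9), a distance of √(0.7² + 0.6²) ≈ 0.9.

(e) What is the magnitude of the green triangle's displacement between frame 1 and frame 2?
1.3

The green triangle moved from (7.8, 4.9) to (7.5, 6.2), a distance of √(0.3² + 1.3²) ≈ 1.3.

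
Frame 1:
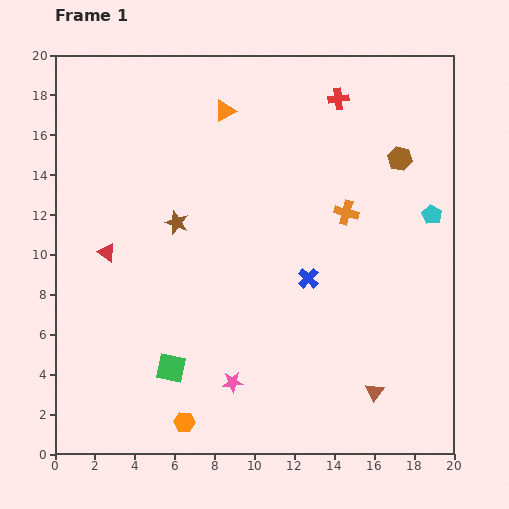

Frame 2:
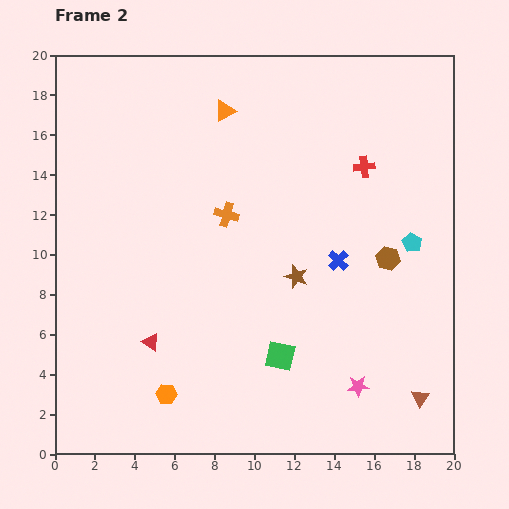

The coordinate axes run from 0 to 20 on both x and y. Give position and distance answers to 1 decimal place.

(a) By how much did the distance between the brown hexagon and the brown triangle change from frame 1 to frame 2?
-4.6

Distance in frame 1: 11.8. Distance in frame 2: 7.2.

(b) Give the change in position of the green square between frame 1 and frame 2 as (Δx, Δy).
(5.5, 0.6)

The green square was at (5.8, 4.3) in frame 1 and (11.3, 4.9) in frame 2.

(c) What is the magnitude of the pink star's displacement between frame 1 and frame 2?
6.3

The pink star moved from (8.9, 3.6) to (15.2, 3.4), a distance of √(6.3² + 0.2²) ≈ 6.3.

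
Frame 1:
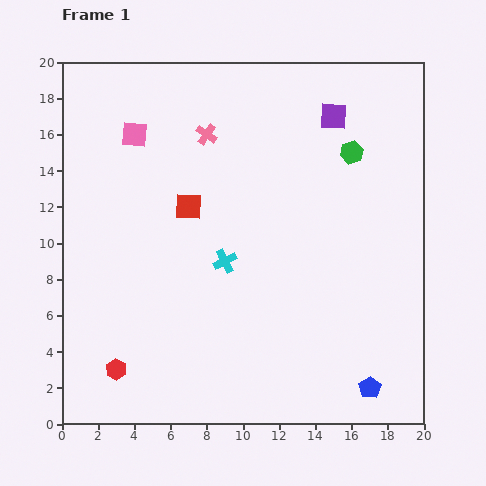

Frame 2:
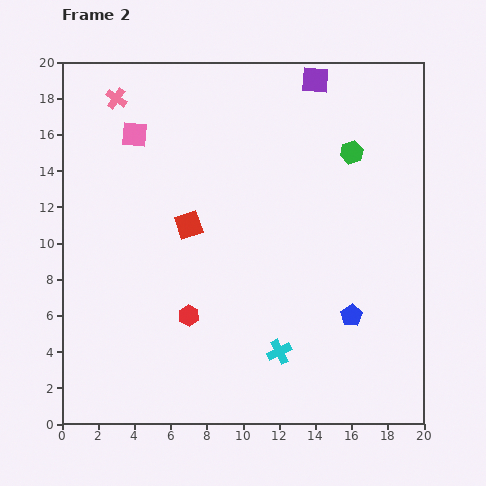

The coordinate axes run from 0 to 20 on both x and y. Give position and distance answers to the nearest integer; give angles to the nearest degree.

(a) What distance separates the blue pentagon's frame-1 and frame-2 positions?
4

The blue pentagon moved from (17, 2) to (16, 6), a distance of √(1² + 4²) ≈ 4.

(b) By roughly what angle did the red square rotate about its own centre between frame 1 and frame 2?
21° counter-clockwise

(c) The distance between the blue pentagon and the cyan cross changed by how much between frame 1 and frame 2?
-7

Distance in frame 1: 11. Distance in frame 2: 4.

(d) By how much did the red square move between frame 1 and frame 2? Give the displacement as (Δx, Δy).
(0, -1)

The red square was at (7, 12) in frame 1 and (7, 11) in frame 2.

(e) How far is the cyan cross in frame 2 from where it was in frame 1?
6

The cyan cross moved from (9, 9) to (12, 4), a distance of √(3² + 5²) ≈ 6.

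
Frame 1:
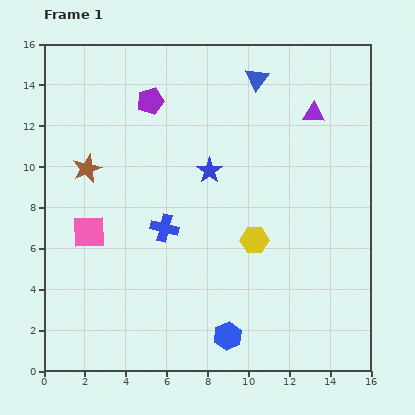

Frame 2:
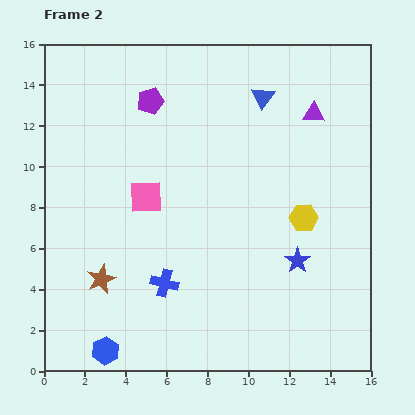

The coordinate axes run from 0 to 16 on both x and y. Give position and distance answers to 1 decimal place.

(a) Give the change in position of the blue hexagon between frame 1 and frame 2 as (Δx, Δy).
(-6.0, -0.7)

The blue hexagon was at (9.0, 1.7) in frame 1 and (3.0, 1.0) in frame 2.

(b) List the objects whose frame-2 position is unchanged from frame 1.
the purple pentagon, the purple triangle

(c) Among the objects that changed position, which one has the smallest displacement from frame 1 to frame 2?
the blue triangle

(moved 0.9)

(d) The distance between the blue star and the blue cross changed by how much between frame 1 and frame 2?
+3.0

Distance in frame 1: 3.6. Distance in frame 2: 6.6.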